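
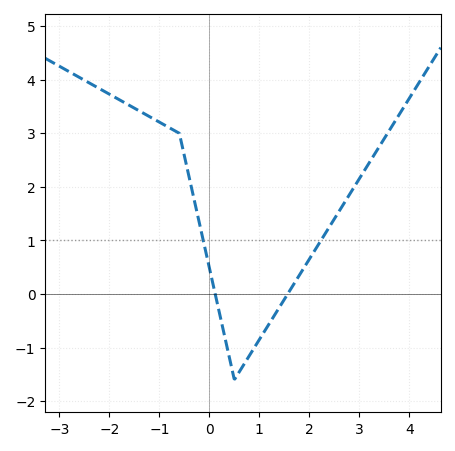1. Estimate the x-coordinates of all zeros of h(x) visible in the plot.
0.2, 1.6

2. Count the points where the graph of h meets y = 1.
2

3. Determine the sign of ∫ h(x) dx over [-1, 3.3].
positive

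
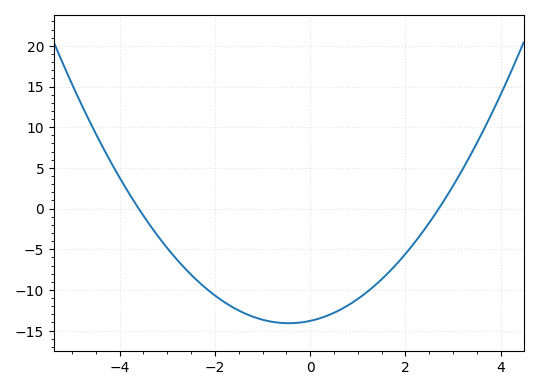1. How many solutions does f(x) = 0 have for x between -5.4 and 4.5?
2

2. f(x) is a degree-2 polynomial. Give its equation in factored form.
y = 1.42(x + 3.6)(x - 2.7)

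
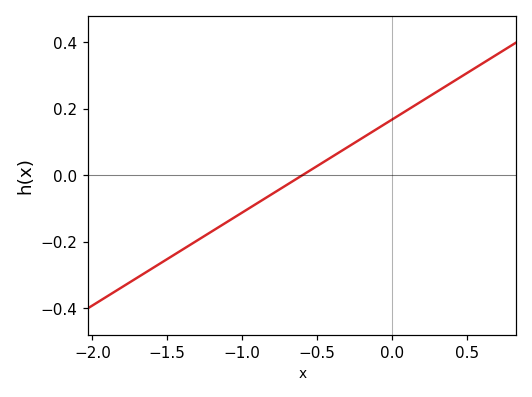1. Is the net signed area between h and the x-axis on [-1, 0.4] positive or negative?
positive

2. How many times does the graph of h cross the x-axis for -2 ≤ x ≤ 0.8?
1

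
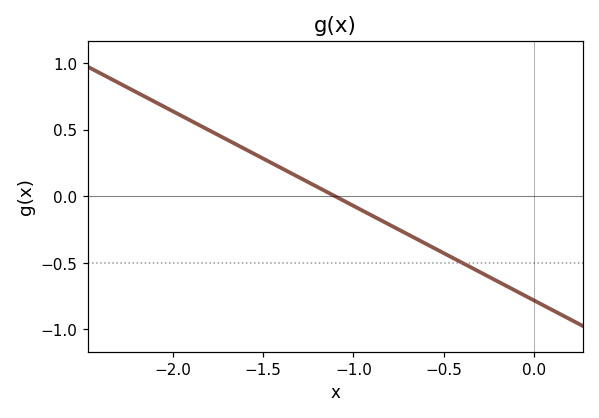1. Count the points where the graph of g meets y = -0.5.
1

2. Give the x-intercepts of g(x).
-1.1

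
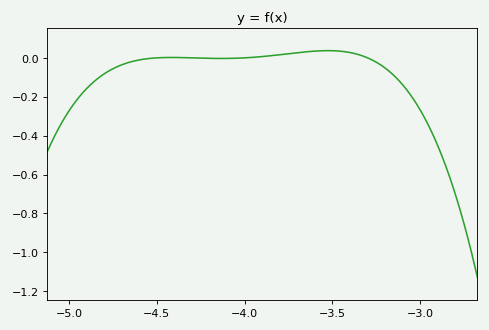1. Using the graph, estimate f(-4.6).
-0.011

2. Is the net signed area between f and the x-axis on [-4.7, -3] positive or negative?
negative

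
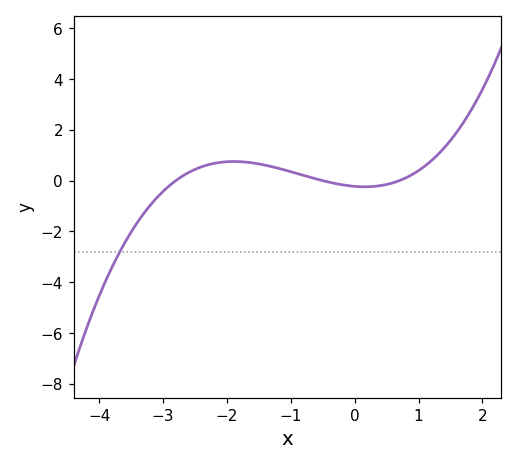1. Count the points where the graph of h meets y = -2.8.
1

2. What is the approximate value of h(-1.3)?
0.6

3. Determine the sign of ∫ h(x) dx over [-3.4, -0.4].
positive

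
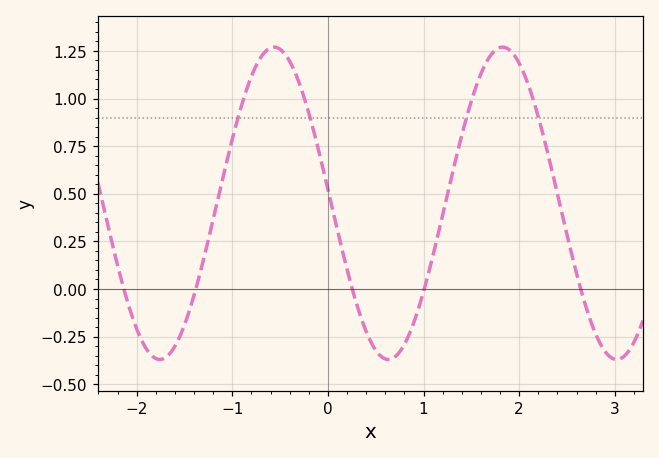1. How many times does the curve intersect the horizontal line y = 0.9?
4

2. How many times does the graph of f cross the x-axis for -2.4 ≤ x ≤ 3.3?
5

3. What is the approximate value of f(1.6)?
1.13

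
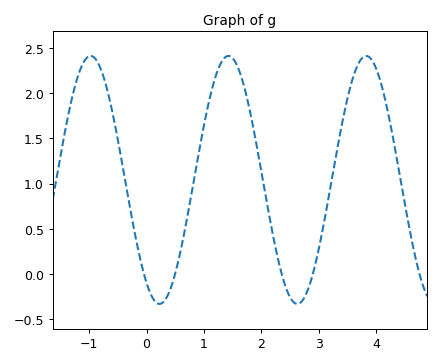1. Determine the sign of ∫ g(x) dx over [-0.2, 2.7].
positive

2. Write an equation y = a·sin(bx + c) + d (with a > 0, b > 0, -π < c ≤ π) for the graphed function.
y = 1.37sin(2.62x - 2.16) + 1.04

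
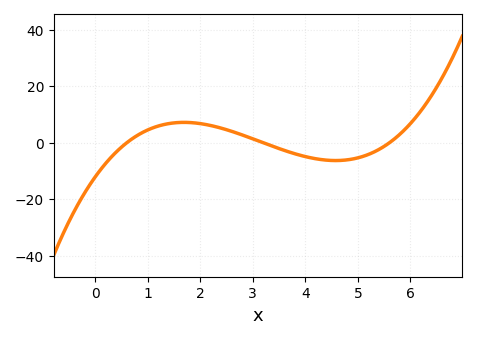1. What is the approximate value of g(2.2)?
6.09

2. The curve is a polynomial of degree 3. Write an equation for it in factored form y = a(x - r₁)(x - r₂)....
y = 1.12(x - 0.6)(x - 3.2)(x - 5.6)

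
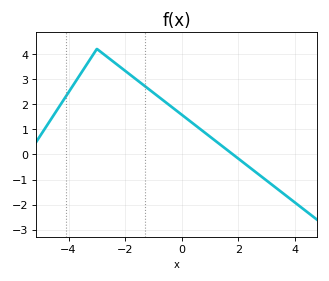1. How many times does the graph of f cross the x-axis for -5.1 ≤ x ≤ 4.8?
1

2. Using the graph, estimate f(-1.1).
2.5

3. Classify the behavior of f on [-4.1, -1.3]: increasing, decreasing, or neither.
neither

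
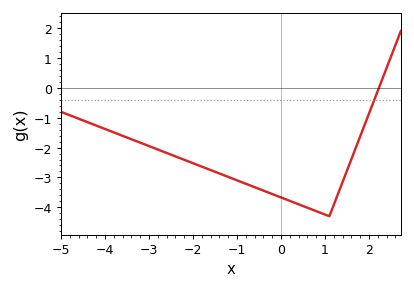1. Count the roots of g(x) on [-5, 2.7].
1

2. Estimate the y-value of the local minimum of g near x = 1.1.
-4.3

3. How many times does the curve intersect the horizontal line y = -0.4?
1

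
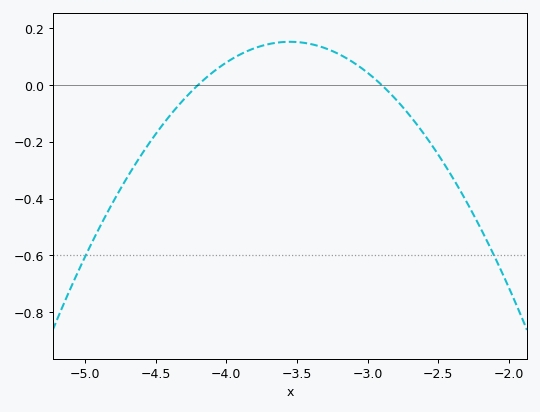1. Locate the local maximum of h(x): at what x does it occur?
-3.55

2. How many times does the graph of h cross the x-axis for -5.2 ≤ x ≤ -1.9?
2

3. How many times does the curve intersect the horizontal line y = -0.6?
2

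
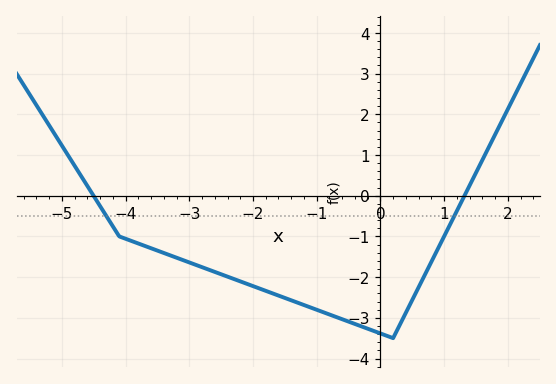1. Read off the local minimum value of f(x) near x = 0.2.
-3.5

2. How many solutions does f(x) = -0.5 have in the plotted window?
2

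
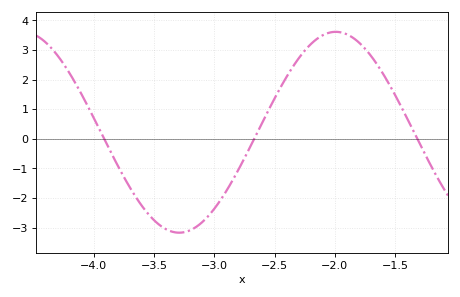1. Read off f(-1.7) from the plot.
2.8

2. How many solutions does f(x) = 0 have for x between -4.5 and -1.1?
3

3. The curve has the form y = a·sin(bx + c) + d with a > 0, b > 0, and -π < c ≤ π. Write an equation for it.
y = 3.39sin(2.4x + 0.11) + 0.22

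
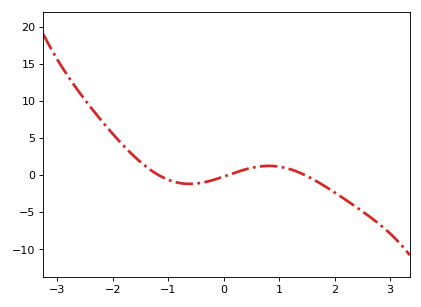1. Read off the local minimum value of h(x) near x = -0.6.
-1.18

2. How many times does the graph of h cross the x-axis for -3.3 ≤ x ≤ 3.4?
3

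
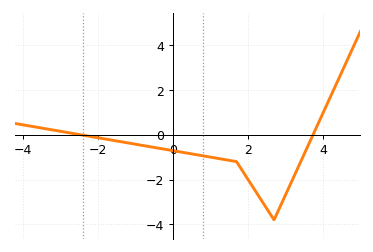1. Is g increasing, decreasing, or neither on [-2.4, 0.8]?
decreasing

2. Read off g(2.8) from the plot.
-3.4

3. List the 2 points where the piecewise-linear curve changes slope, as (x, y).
(1.7, -1.2); (2.7, -3.8)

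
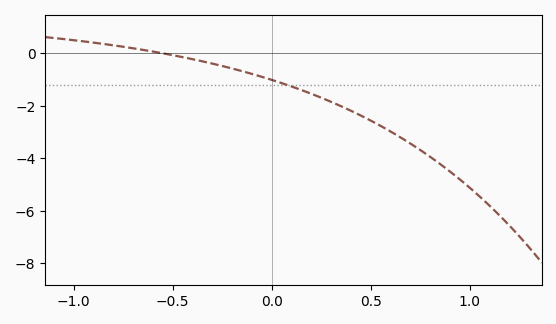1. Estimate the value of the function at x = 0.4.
-2.2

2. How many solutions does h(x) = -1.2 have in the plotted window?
1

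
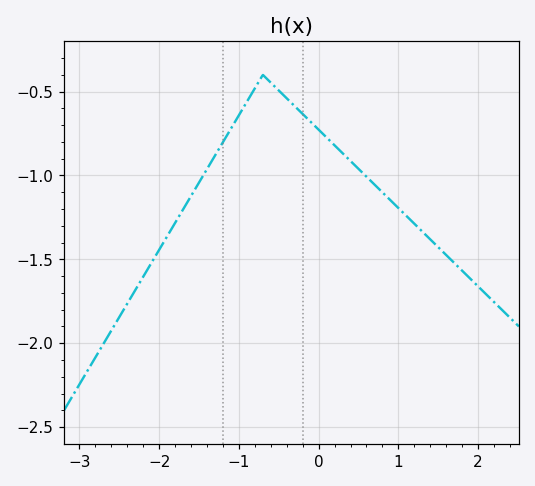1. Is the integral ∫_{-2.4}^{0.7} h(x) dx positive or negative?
negative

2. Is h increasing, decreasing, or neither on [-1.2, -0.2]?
neither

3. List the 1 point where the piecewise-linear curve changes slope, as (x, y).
(-0.7, -0.4)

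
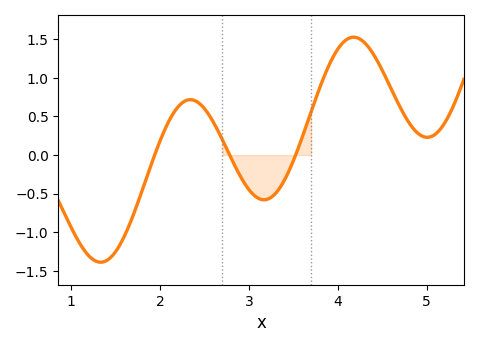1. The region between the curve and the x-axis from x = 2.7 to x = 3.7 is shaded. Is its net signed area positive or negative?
negative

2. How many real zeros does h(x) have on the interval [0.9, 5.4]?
3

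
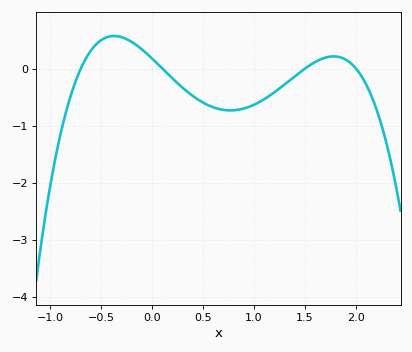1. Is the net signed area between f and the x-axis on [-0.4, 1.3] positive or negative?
negative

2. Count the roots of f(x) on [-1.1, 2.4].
4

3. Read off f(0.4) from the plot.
-0.5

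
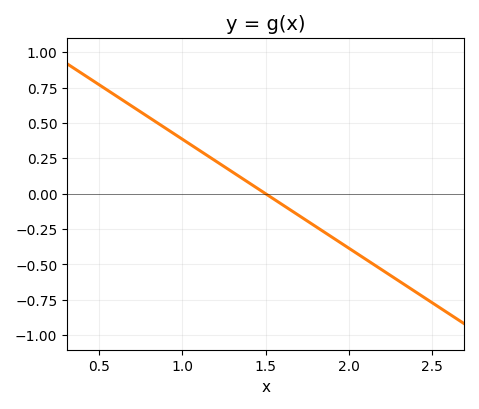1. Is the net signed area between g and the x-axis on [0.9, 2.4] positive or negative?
negative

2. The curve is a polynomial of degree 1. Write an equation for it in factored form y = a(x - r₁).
y = -0.77(x - 1.5)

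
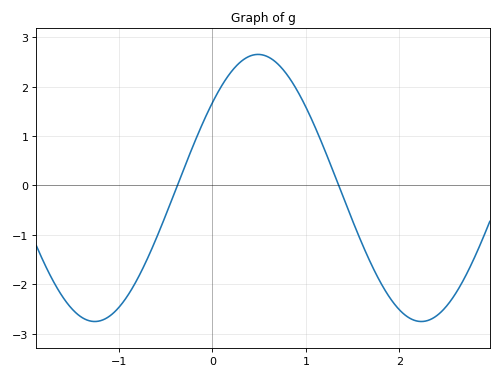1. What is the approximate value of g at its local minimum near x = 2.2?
-2.75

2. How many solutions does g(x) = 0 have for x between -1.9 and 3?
2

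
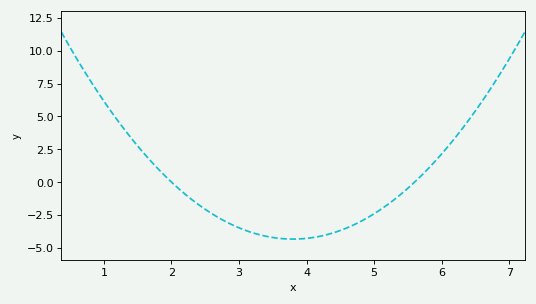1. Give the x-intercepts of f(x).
2, 5.6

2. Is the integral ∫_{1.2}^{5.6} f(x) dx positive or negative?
negative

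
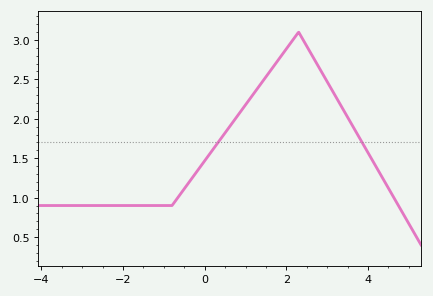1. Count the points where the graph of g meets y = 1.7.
2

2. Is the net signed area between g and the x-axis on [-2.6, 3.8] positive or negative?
positive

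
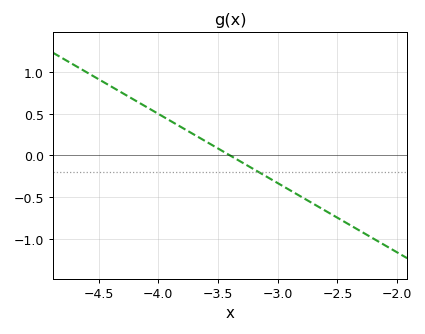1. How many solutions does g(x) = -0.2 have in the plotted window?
1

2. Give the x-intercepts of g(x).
-3.4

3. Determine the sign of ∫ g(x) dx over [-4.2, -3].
positive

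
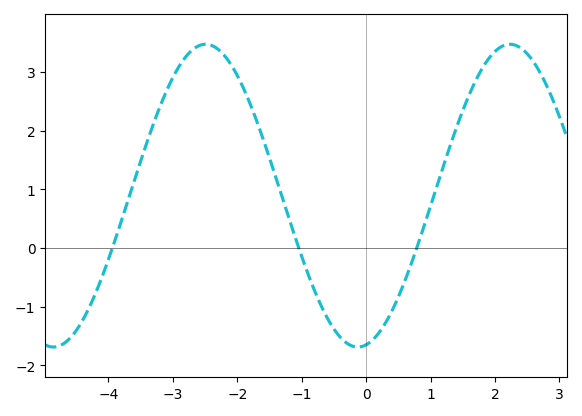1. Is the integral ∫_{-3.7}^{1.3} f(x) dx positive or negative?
positive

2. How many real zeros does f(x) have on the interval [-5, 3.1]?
3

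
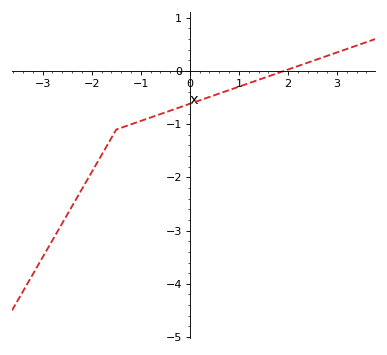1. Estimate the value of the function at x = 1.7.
-0.07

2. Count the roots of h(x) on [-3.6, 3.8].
1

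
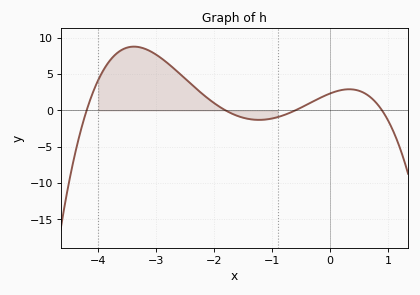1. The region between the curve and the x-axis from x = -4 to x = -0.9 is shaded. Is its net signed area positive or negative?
positive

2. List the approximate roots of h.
-4.2, -1.8, -0.6, 0.9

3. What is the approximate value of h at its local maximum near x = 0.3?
2.92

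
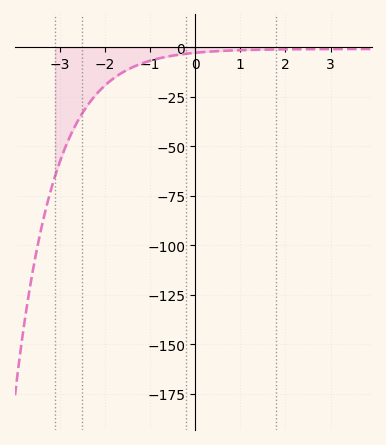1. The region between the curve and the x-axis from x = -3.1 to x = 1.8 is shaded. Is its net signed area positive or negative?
negative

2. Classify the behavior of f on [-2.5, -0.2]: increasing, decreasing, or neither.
increasing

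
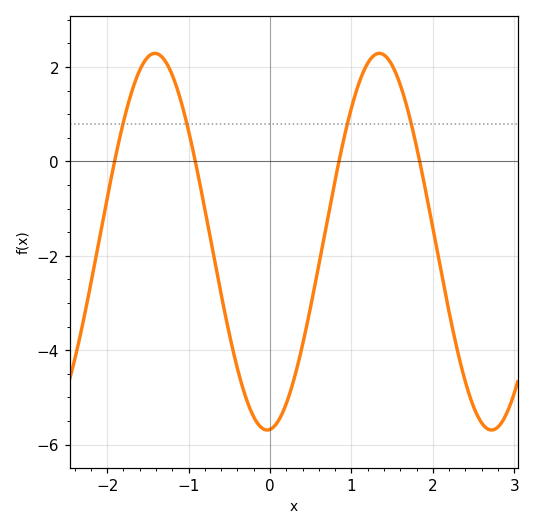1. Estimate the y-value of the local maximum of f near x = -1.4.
2.29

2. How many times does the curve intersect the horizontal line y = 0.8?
4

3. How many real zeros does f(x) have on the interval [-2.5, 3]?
4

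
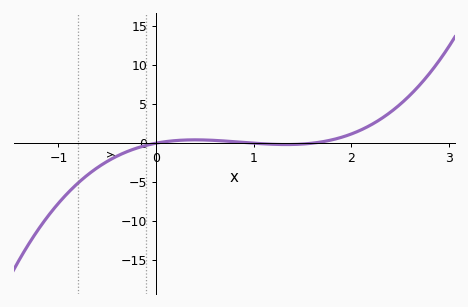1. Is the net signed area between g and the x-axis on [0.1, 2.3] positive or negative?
positive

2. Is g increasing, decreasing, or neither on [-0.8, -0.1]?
increasing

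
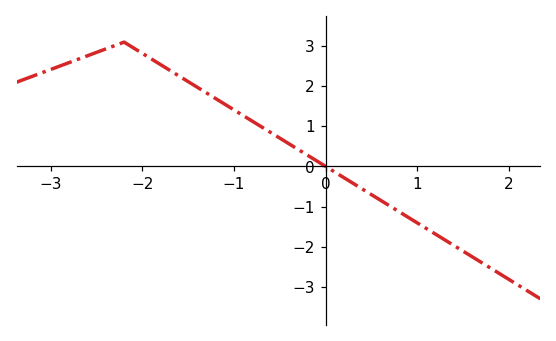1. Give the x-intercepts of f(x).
0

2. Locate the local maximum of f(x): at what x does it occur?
-2.2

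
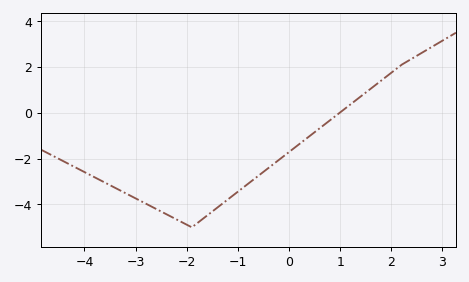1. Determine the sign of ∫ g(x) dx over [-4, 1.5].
negative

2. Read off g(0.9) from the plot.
-0.151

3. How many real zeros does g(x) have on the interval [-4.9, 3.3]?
1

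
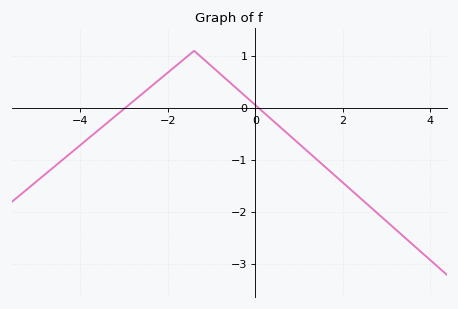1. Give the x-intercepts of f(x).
-3, 0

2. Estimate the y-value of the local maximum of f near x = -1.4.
1.1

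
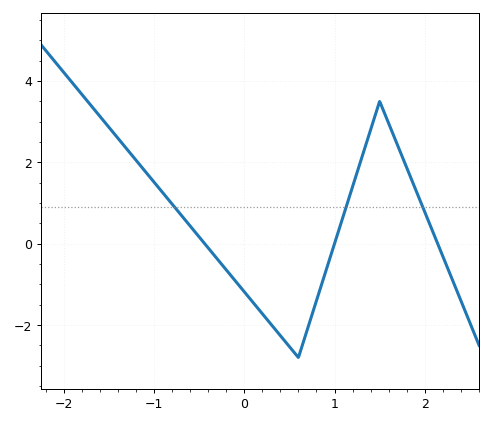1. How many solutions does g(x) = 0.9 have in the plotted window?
3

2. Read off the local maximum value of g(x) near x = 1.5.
3.49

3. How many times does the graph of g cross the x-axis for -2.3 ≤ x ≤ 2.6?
3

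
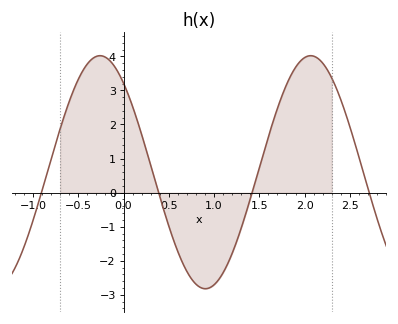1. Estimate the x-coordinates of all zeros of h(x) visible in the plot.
-0.907, 0.387, 1.42, 2.71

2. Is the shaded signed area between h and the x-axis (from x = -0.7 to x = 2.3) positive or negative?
positive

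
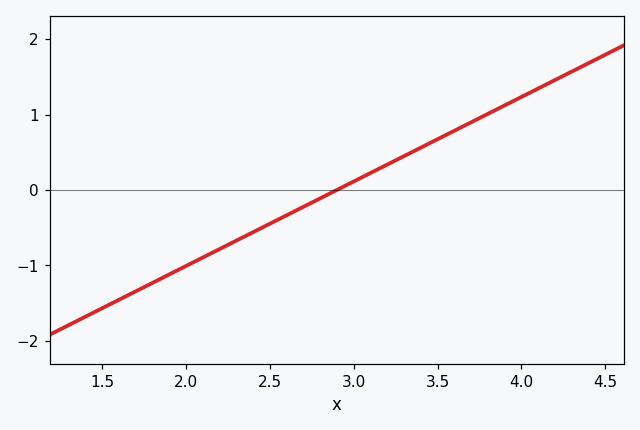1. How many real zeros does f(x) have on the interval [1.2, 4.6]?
1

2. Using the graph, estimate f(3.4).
0.6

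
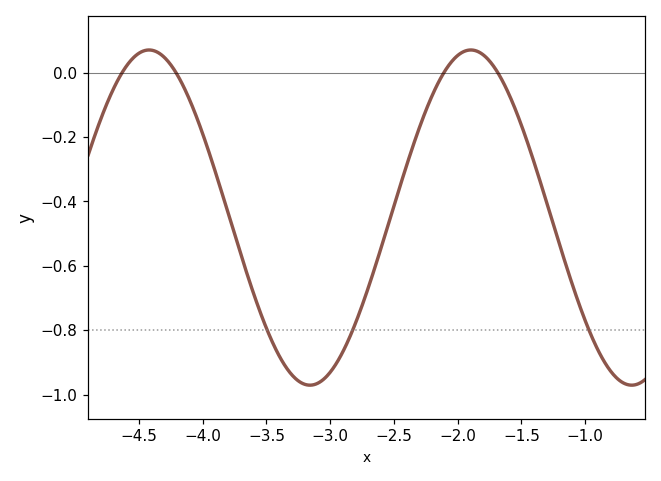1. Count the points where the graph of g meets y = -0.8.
3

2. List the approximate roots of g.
-4.6, -4.2, -2.1, -1.7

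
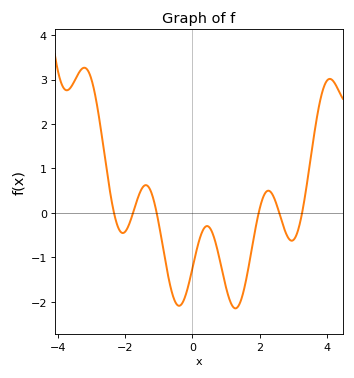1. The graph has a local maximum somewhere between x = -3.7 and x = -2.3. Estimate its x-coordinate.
-3.22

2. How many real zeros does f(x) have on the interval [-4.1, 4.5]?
6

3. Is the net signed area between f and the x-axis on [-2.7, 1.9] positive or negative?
negative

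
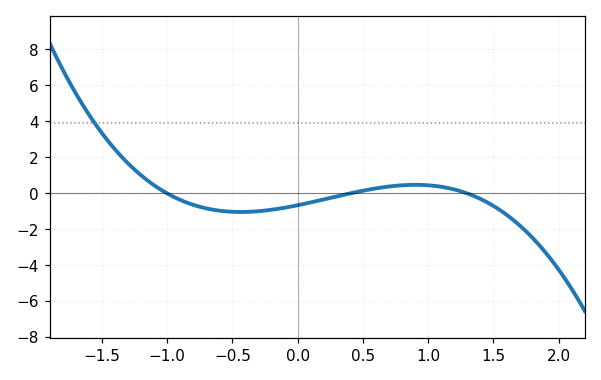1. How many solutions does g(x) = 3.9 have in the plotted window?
1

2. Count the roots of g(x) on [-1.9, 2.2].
3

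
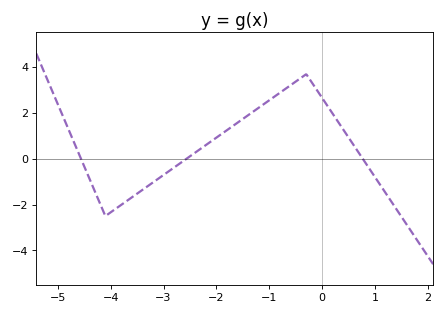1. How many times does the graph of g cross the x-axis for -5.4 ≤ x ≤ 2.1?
3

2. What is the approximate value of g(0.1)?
2.4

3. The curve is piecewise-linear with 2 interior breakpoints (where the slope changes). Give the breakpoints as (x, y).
(-4.1, -2.5); (-0.3, 3.7)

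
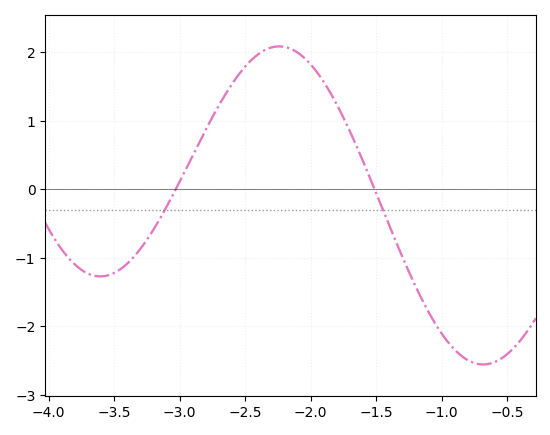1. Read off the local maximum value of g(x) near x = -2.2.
2.1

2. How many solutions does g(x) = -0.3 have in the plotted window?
2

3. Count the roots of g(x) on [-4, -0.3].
2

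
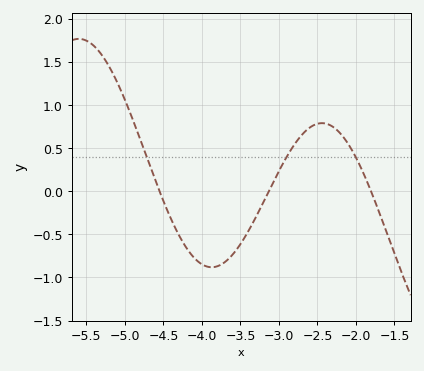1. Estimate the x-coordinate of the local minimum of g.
-3.9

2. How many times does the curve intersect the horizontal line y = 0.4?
3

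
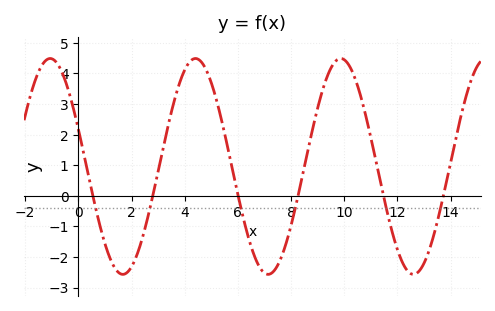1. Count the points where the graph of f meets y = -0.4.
6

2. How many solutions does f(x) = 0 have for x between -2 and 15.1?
6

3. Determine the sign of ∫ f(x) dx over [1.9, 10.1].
positive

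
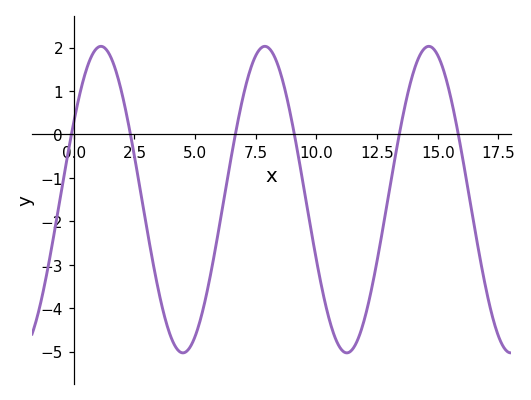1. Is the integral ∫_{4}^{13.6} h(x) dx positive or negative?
negative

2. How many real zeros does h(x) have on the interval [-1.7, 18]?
6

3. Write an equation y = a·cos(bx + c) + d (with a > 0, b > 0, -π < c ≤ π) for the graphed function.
y = 3.53cos(0.93x - 1.04) - 1.5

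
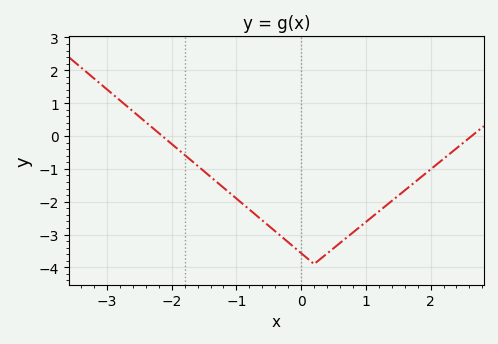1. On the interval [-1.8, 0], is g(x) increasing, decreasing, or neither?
decreasing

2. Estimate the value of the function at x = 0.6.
-3.26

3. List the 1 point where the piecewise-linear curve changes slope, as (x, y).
(0.2, -3.9)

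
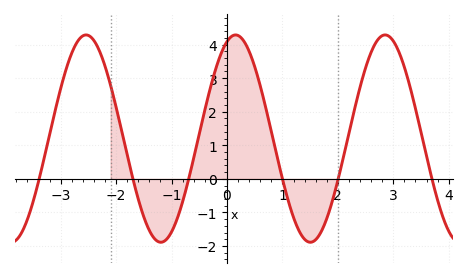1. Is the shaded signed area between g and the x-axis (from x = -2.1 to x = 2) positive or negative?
positive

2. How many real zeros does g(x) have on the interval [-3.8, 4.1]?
6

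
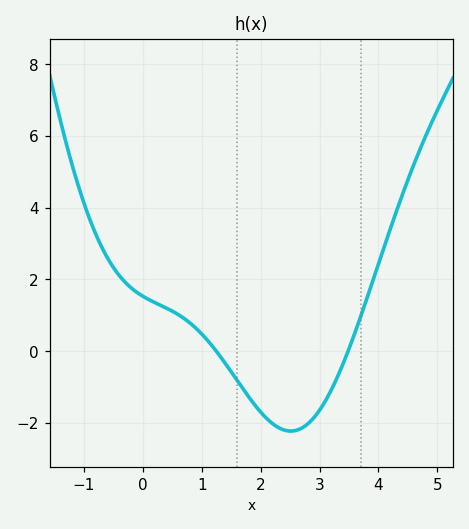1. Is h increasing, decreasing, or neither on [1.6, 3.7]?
neither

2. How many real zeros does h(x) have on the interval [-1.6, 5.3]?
2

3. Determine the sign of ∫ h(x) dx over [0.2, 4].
negative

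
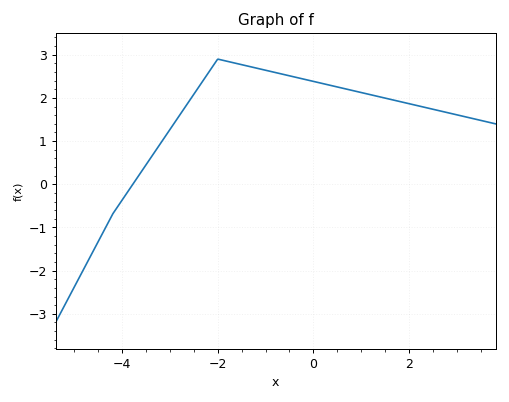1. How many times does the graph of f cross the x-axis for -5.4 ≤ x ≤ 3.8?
1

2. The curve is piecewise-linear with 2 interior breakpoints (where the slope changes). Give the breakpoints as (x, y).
(-4.2, -0.7); (-2, 2.9)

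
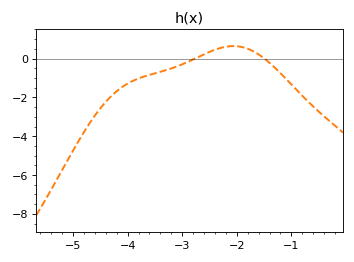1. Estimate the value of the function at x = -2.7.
0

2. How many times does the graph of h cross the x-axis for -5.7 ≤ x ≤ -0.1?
2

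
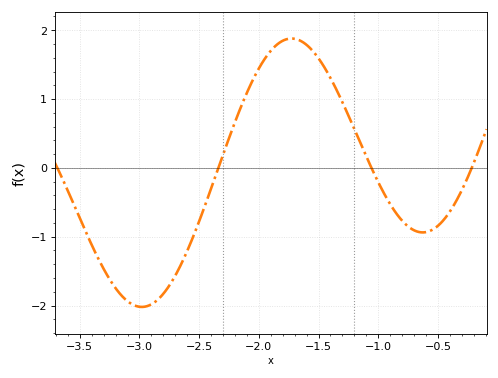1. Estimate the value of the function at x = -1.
-0.2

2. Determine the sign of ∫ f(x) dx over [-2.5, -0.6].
positive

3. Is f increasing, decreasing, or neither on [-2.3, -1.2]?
neither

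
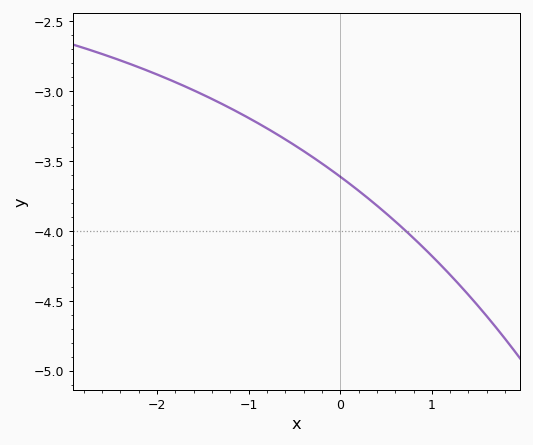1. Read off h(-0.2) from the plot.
-3.52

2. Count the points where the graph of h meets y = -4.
1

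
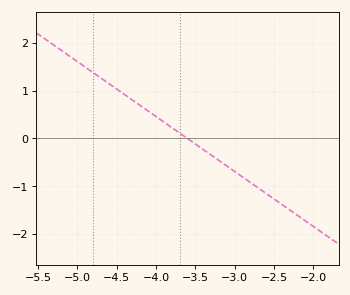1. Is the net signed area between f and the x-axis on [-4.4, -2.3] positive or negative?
negative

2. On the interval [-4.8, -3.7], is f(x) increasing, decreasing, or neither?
decreasing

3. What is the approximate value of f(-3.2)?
-0.46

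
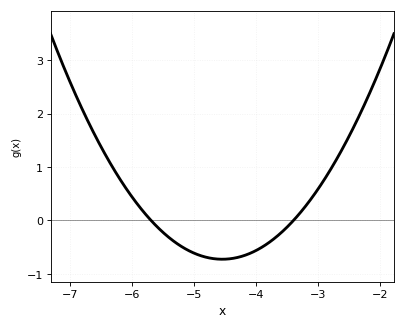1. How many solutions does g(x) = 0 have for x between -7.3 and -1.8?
2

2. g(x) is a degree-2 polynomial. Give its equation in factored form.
y = 0.55(x + 5.7)(x + 3.4)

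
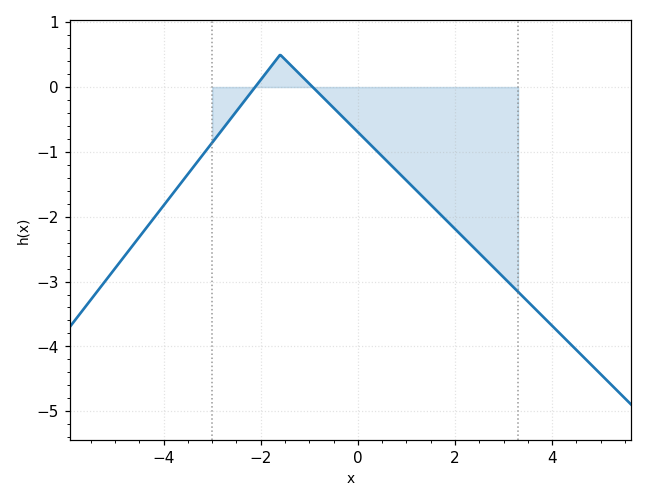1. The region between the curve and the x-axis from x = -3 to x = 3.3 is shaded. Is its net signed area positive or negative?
negative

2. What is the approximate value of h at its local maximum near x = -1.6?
0.5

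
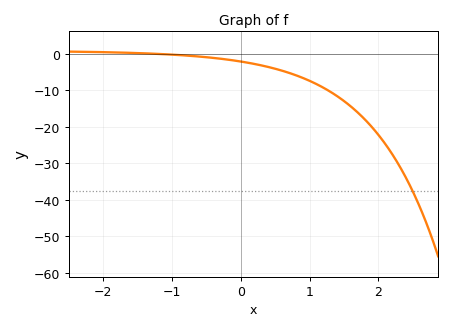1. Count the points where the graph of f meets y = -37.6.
1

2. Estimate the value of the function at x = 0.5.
-4.13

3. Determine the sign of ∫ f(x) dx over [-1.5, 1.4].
negative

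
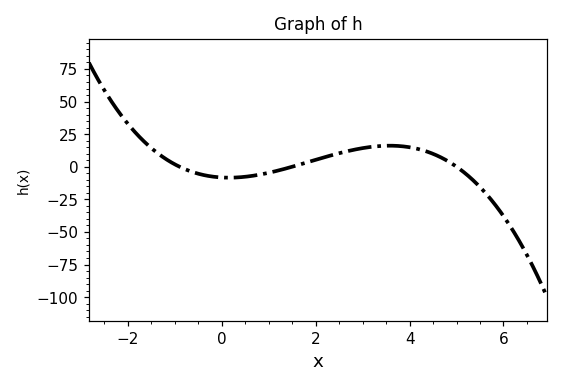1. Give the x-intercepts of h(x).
-1, 1.6, 5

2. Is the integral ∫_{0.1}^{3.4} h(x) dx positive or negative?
positive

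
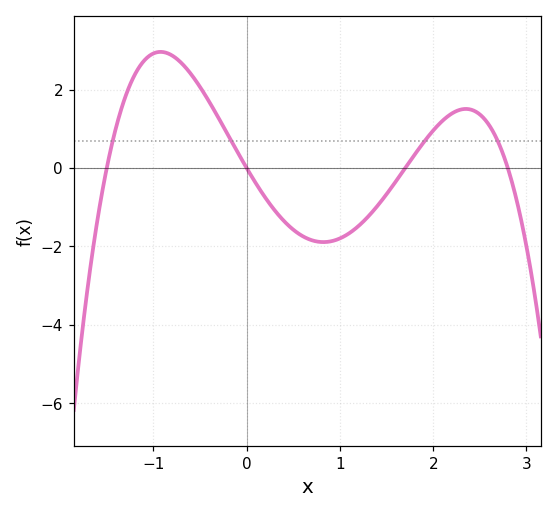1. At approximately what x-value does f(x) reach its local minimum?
0.8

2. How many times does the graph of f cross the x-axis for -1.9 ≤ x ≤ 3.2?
4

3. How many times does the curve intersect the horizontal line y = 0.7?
4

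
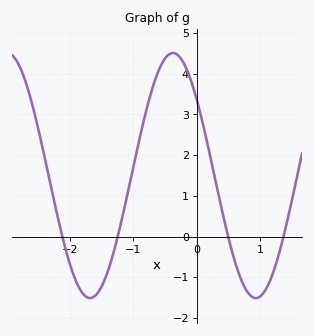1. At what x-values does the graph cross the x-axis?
-2.1, -1.2, 0.5, 1.4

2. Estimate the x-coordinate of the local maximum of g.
-0.4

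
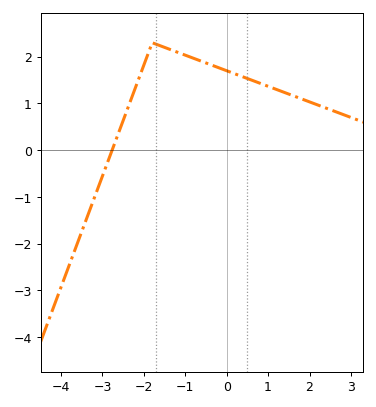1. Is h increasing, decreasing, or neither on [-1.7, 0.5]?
decreasing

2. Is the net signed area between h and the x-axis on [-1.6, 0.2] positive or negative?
positive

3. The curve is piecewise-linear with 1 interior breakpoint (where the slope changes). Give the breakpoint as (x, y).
(-1.8, 2.3)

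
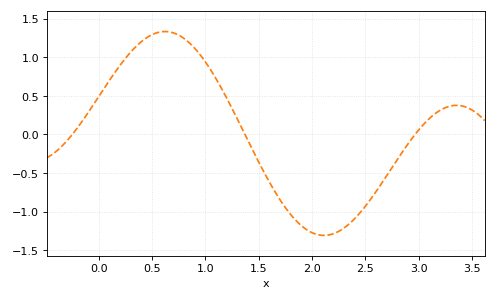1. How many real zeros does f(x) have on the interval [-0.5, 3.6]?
3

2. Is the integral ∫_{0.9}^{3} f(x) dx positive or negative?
negative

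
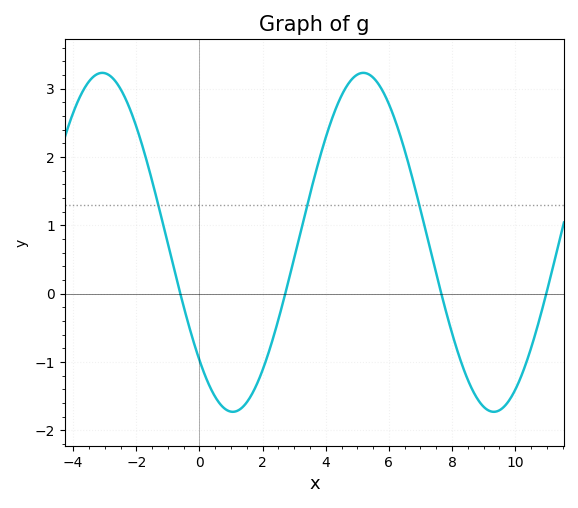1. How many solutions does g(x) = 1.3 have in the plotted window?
3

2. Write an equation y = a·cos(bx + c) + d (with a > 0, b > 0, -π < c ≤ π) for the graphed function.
y = 2.48cos(0.76x + 2.3) + 0.75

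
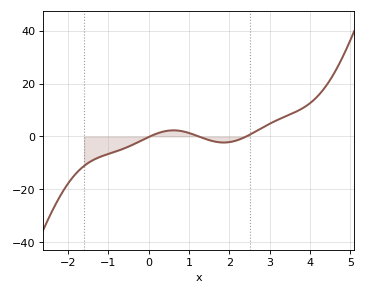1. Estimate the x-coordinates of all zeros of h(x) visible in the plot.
0.026, 1.24, 2.42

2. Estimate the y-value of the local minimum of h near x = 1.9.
-2.27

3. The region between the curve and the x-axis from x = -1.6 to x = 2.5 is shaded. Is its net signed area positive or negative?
negative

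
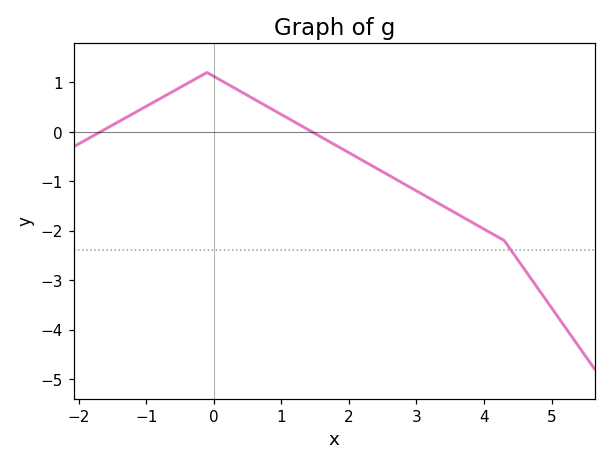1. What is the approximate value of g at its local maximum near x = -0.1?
1.2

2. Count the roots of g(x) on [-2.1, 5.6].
2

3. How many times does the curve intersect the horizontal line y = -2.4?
1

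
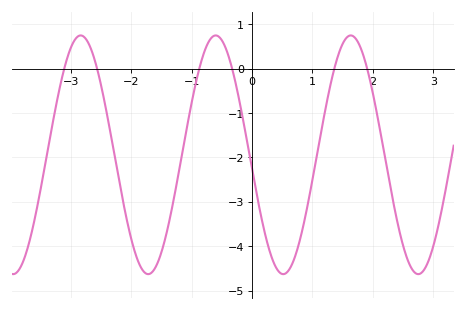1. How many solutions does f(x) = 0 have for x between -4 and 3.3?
6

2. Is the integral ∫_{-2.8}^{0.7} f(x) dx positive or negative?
negative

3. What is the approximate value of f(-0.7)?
0.6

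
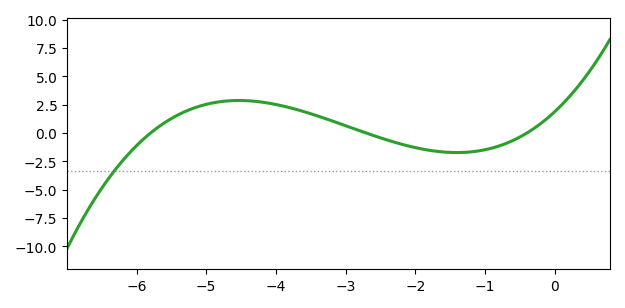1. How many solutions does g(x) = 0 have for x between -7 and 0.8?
3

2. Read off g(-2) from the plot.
-1.28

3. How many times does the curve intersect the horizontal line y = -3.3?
1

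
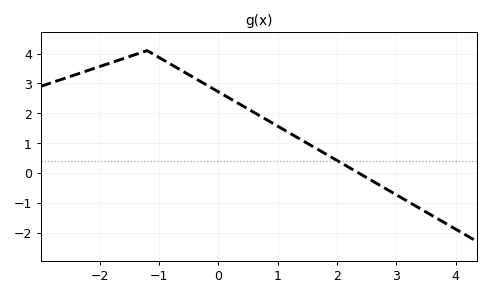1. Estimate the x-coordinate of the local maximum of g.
-1.2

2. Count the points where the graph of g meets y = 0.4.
1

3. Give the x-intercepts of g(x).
2.37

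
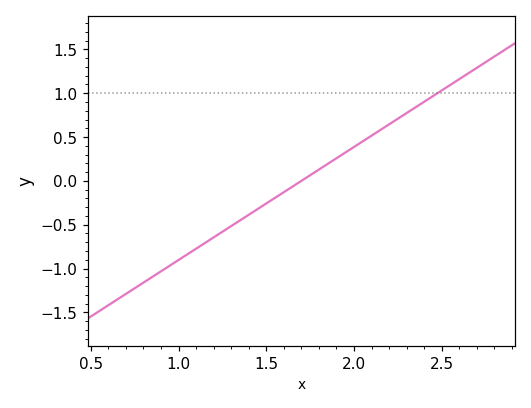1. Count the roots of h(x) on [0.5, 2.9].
1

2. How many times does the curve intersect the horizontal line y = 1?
1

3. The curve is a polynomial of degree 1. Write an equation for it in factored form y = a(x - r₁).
y = 1.29(x - 1.7)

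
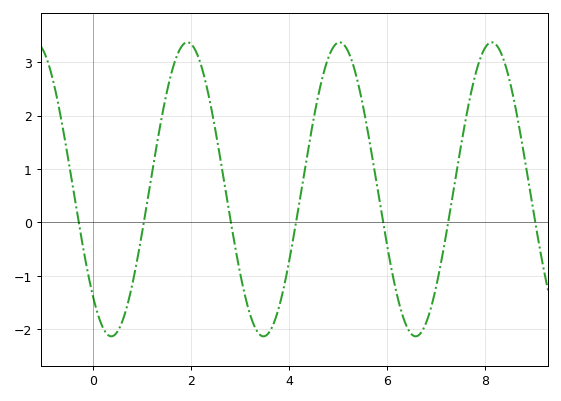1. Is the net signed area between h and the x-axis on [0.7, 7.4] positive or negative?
positive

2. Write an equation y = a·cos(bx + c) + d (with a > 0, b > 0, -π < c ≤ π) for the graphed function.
y = 2.75cos(2.02x + 2.4) + 0.62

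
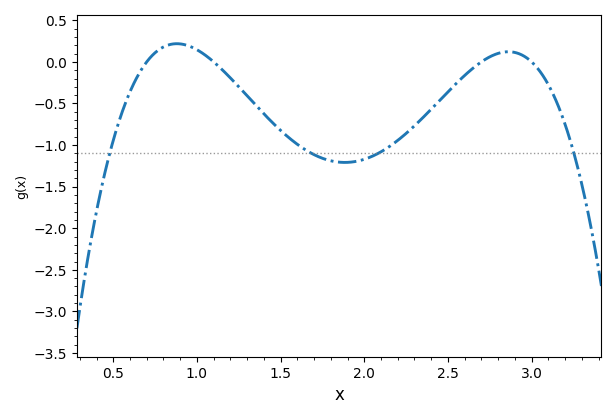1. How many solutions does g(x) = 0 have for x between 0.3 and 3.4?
4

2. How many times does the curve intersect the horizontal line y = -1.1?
4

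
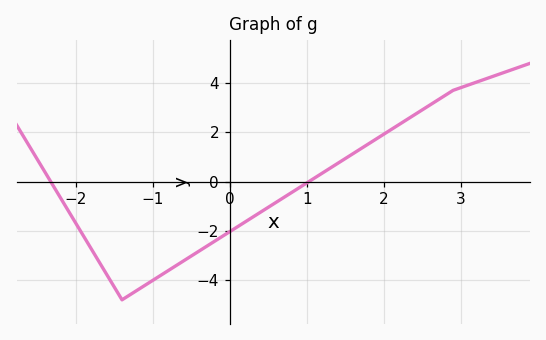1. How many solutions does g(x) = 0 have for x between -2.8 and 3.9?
2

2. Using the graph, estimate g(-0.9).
-3.81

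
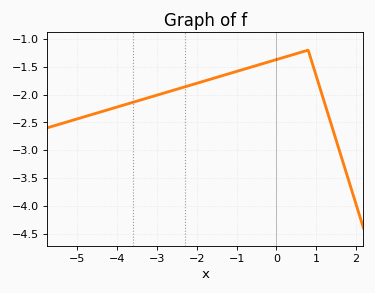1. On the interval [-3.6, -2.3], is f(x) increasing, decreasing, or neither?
increasing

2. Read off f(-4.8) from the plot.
-2.4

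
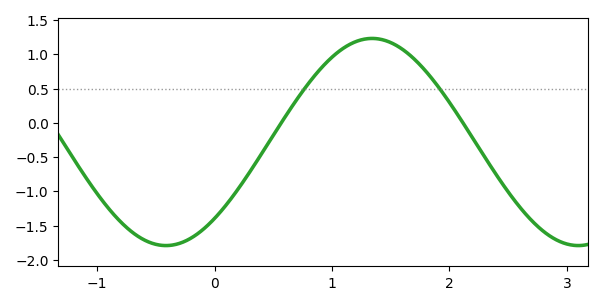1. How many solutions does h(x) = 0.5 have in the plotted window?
2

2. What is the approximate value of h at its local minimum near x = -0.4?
-1.79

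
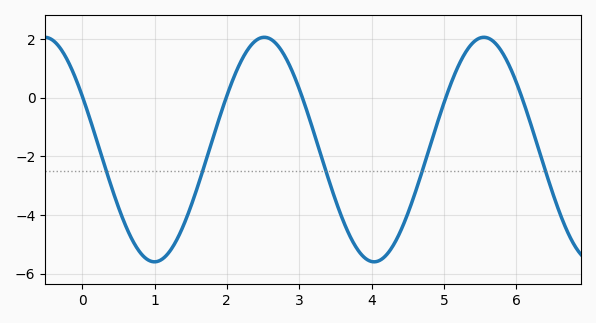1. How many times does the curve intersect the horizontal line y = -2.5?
5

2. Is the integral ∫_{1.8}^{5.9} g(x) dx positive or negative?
negative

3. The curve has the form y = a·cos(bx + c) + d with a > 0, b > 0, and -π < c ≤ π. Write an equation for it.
y = 3.83cos(2.1x + 1.1) - 1.77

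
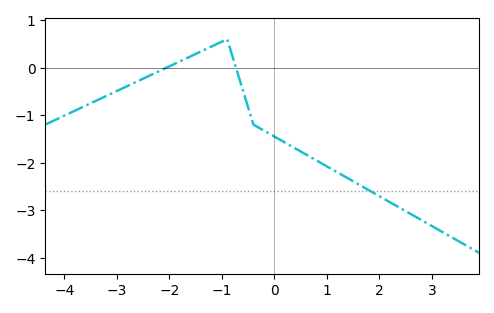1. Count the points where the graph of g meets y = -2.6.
1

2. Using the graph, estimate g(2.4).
-2.96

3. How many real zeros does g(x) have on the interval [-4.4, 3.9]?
2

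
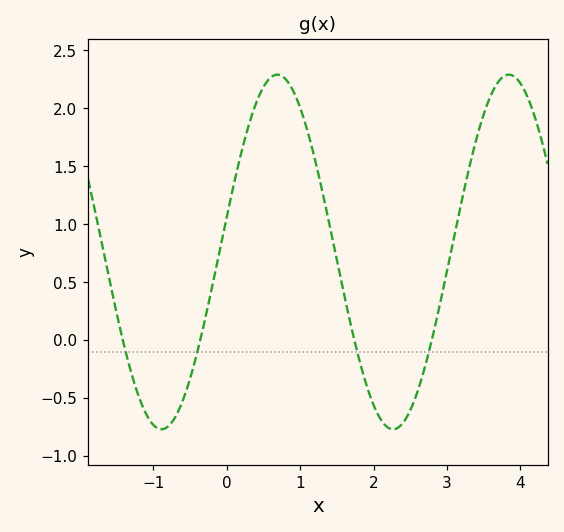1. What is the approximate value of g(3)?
0.6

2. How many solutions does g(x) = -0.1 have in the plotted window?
4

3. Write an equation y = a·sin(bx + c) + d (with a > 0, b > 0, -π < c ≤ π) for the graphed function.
y = 1.53sin(2x + 0.2) + 0.76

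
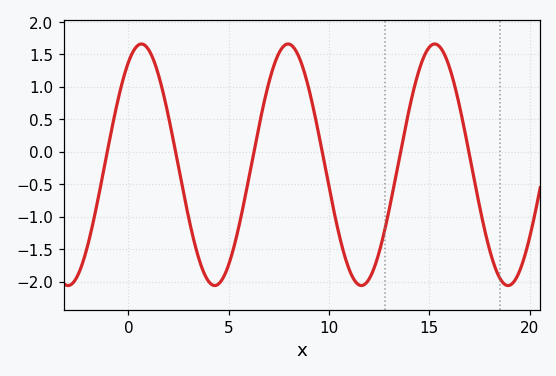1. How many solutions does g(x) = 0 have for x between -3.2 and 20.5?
6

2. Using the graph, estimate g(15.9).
1.4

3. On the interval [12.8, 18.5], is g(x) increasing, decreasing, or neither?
neither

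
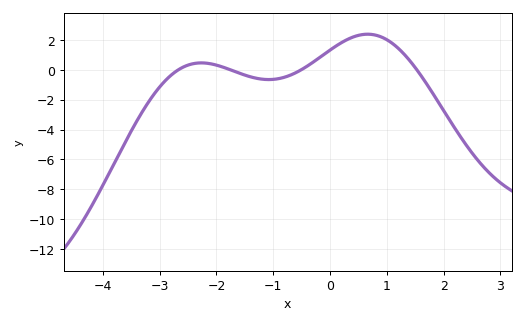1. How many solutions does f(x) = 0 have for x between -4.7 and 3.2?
4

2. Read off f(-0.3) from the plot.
0.6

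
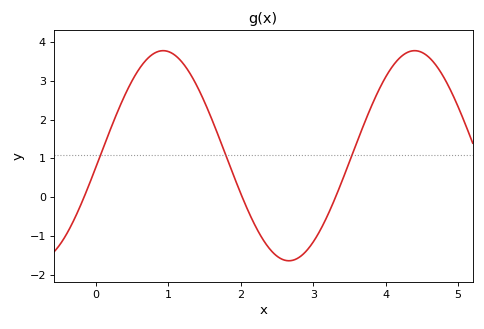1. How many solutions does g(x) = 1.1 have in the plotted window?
3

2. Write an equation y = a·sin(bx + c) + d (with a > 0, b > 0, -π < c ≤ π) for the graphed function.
y = 2.71sin(1.8x - 0.11) + 1.07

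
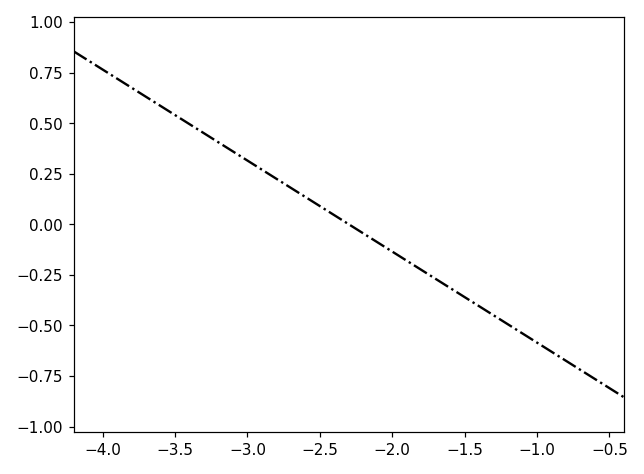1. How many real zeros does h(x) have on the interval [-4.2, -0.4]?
1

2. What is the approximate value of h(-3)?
0.315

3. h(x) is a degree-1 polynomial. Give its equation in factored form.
y = -0.45(x + 2.3)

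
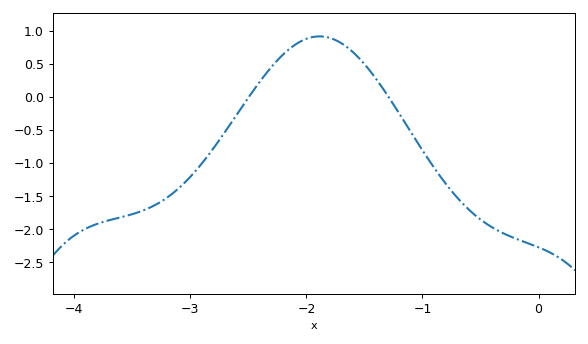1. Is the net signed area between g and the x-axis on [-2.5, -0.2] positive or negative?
negative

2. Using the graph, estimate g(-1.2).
-0.253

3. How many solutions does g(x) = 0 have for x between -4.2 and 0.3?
2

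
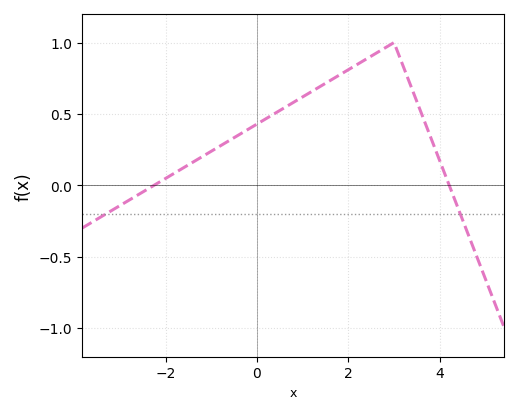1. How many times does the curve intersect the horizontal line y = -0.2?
2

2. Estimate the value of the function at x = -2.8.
-0.1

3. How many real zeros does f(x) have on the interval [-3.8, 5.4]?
2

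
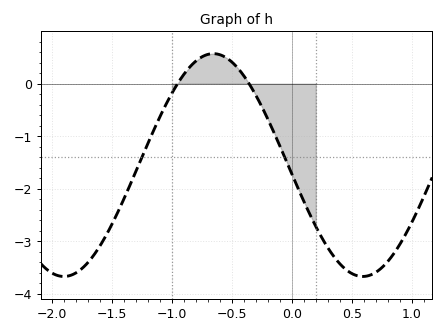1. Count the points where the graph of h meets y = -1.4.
2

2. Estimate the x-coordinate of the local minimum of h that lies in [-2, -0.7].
-1.9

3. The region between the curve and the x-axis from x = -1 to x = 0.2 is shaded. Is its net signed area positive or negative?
negative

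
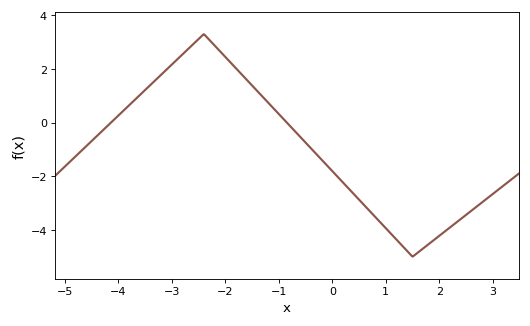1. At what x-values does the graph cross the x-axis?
-4.2, -0.8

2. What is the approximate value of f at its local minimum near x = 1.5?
-5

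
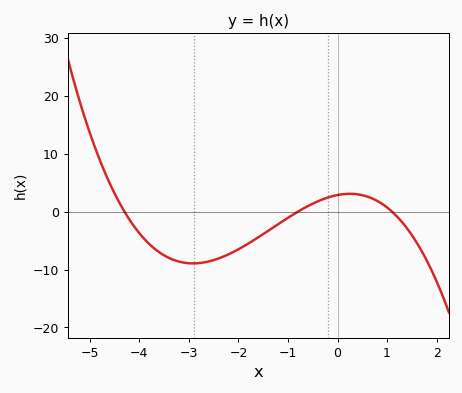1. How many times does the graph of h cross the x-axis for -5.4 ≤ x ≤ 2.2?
3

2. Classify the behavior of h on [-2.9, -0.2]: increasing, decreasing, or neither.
increasing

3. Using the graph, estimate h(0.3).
3.08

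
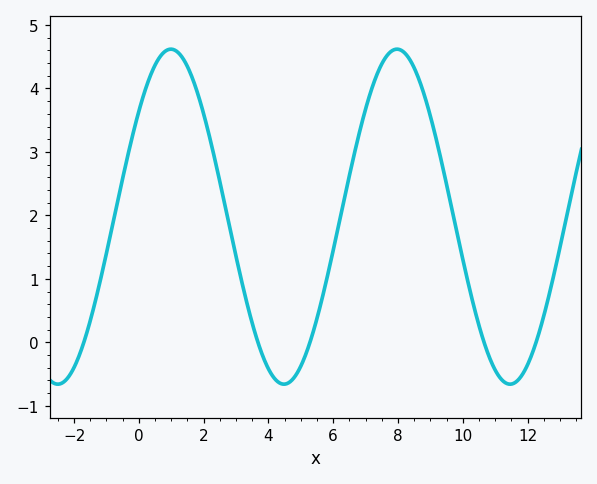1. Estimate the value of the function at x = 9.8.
1.78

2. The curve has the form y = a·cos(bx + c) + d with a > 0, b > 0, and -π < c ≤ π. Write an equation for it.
y = 2.64cos(0.9x - 0.89) + 1.98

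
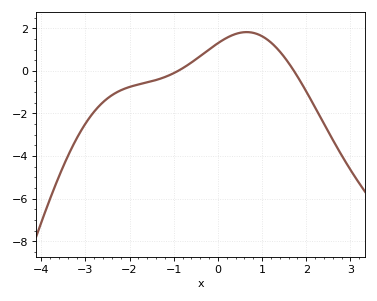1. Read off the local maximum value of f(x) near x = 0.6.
1.82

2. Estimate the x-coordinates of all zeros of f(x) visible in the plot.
-0.899, 1.72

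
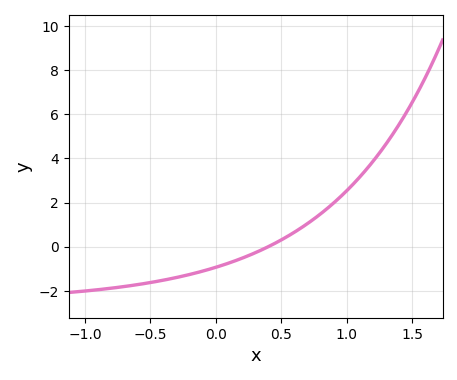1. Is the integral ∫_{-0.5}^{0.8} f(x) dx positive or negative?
negative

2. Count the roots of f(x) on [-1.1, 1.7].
1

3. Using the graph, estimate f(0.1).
-0.8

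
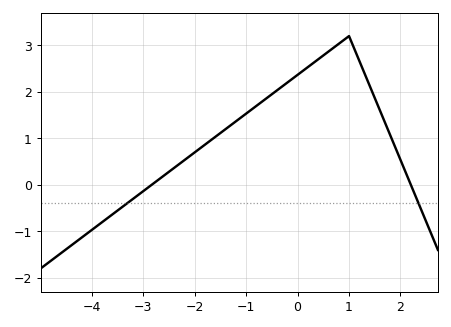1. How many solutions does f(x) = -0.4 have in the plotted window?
2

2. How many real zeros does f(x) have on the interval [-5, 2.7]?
2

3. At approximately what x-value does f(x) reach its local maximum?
1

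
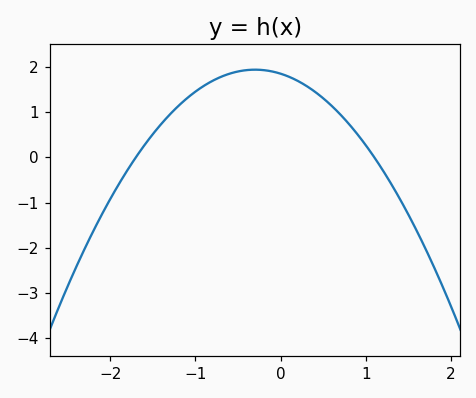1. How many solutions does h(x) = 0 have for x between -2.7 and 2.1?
2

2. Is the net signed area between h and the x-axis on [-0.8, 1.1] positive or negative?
positive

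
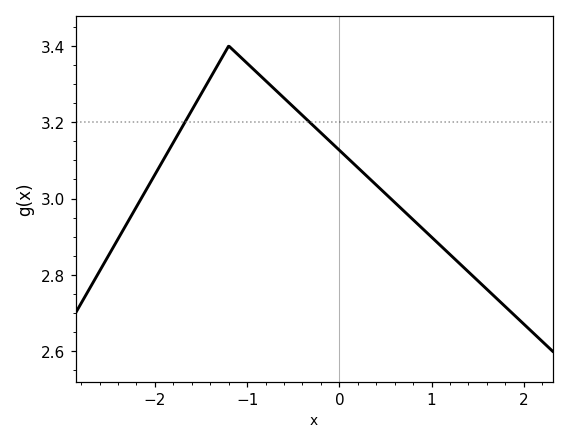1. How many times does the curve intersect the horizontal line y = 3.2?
2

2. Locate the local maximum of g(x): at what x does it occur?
-1.2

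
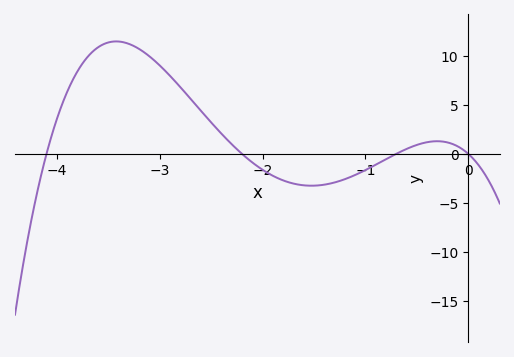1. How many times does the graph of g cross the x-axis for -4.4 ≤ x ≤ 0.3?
4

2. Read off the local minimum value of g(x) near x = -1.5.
-3.5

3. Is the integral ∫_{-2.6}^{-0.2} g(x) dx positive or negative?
negative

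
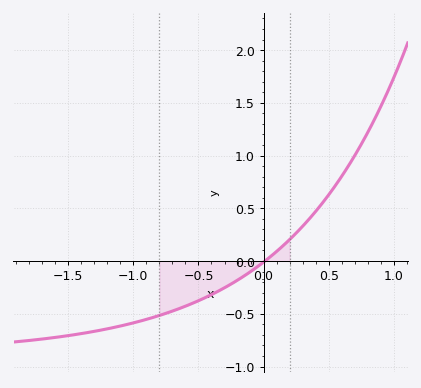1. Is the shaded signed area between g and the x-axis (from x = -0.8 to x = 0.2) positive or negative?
negative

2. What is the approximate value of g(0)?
0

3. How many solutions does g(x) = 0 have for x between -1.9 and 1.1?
1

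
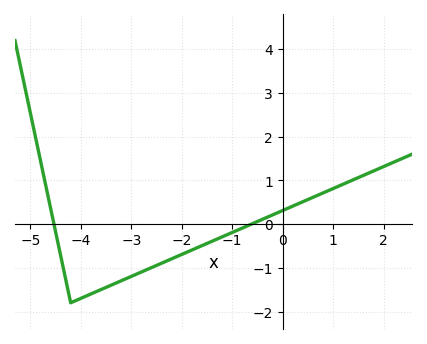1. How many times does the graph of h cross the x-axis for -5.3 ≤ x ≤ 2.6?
2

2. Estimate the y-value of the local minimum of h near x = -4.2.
-1.8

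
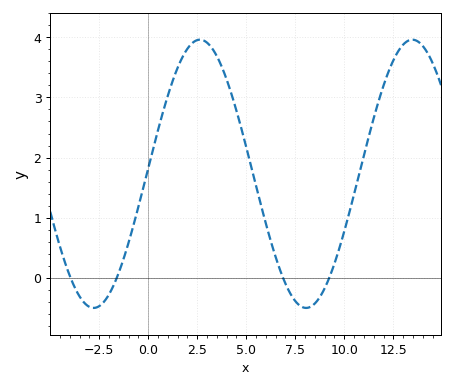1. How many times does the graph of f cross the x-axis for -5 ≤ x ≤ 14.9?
4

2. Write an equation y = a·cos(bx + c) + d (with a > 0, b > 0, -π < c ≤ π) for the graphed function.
y = 2.23cos(0.58x - 1.53) + 1.73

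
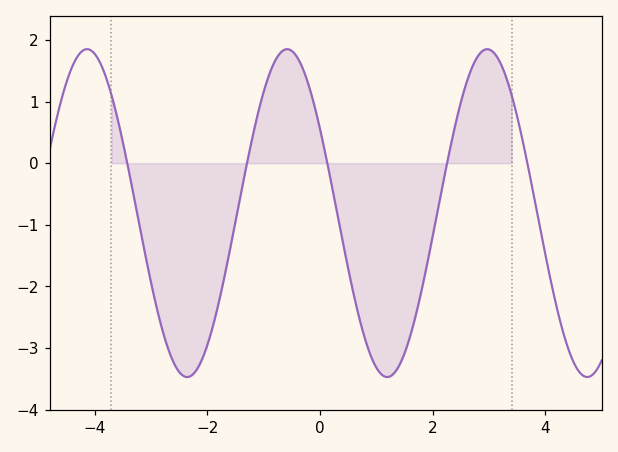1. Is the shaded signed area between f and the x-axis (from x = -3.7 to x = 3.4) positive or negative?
negative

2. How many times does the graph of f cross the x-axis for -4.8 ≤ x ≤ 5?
5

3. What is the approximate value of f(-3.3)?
-0.552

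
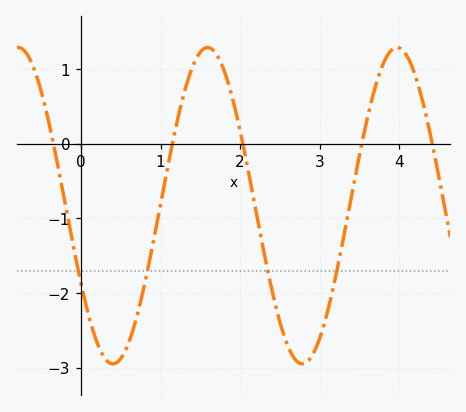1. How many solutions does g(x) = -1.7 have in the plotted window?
4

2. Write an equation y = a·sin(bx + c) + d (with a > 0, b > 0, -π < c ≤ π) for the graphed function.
y = 2.12sin(2.64x - 2.63) - 0.83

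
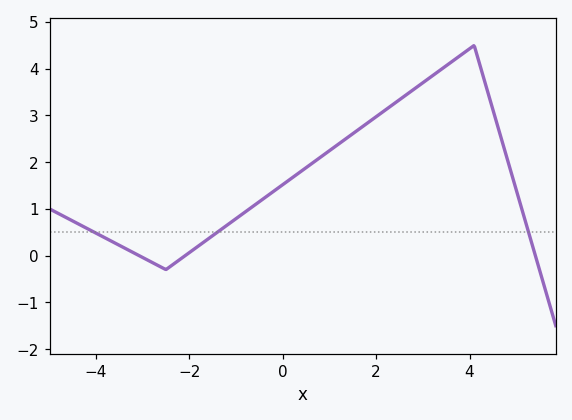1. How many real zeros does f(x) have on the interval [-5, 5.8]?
3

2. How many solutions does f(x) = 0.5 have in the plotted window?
3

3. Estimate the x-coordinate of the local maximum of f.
4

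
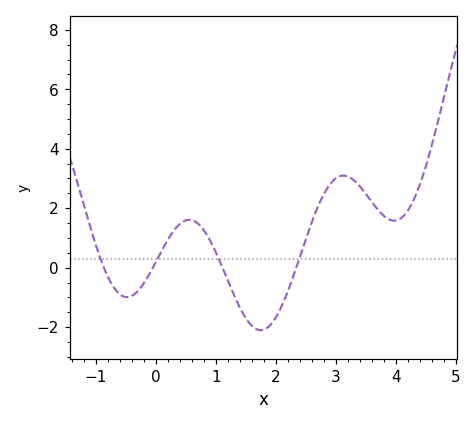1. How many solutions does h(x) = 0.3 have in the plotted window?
4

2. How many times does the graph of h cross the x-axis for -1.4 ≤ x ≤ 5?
4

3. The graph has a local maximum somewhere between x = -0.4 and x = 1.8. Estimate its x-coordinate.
0.557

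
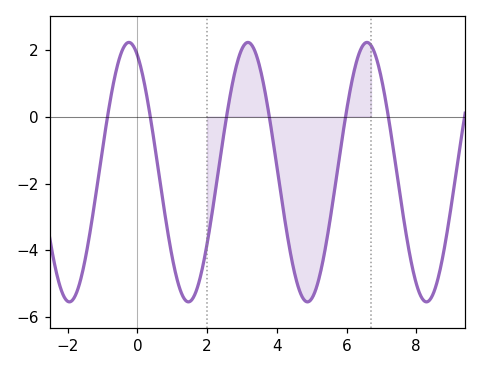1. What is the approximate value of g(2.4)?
-1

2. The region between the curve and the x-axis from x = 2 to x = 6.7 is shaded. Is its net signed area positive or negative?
negative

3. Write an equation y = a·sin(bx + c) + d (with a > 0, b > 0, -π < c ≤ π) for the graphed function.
y = 3.88sin(1.8x + 2) - 1.66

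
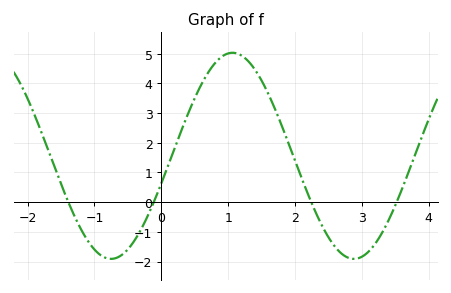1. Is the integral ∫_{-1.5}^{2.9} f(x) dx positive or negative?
positive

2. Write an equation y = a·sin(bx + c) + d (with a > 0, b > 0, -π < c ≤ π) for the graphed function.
y = 3.47sin(1.73x - 0.272) + 1.56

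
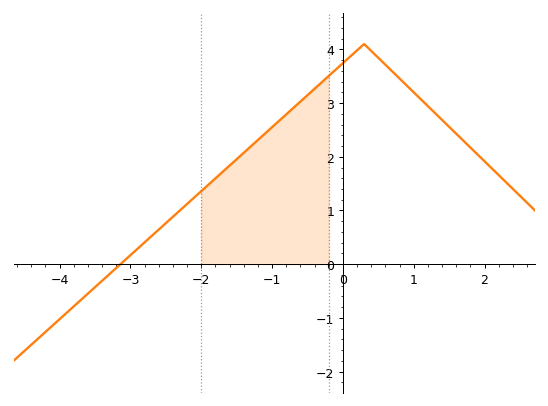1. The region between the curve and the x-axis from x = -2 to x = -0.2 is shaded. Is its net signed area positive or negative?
positive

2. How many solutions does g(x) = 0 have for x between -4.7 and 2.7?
1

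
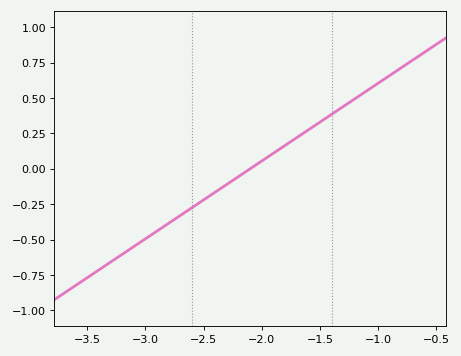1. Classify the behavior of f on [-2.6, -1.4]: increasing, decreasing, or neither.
increasing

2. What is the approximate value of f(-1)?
0.6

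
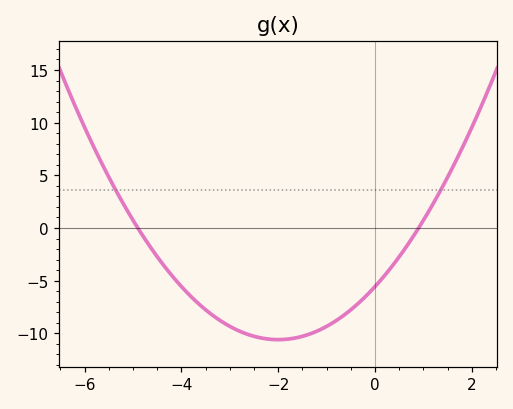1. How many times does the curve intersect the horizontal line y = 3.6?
2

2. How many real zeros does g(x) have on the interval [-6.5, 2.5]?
2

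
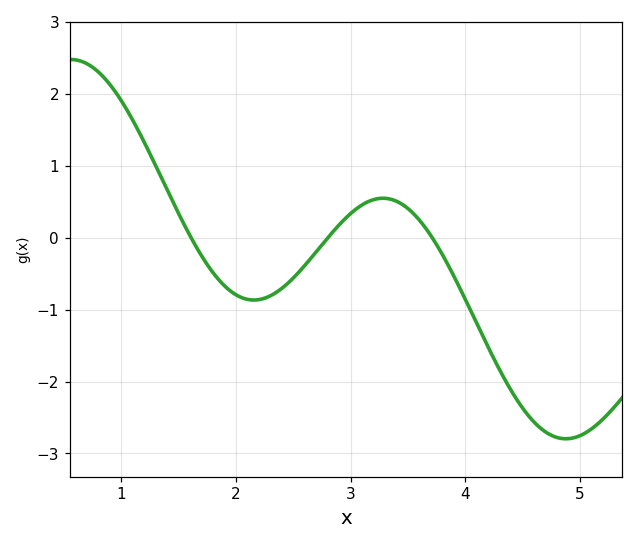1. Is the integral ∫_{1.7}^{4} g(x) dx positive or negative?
negative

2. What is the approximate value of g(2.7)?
-0.195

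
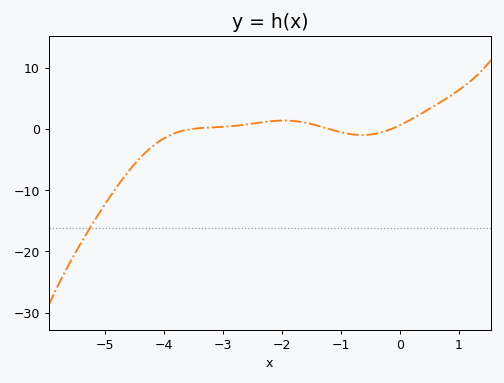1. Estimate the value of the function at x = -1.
-0.544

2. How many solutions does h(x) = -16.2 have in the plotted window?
1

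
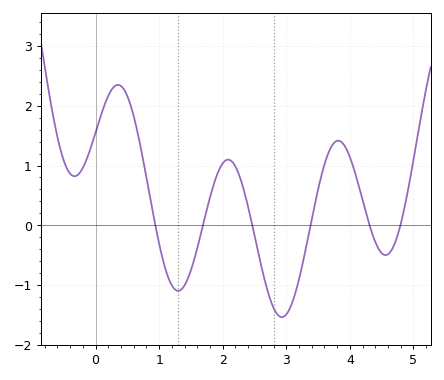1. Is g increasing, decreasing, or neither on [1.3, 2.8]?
neither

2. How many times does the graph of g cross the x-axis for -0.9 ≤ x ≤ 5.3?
6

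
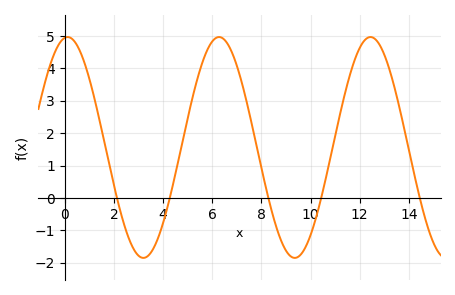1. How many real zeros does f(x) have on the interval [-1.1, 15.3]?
5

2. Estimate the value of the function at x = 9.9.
-1.3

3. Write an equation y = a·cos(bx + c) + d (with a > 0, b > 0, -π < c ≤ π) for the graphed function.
y = 3.41cos(1x - 0.12) + 1.56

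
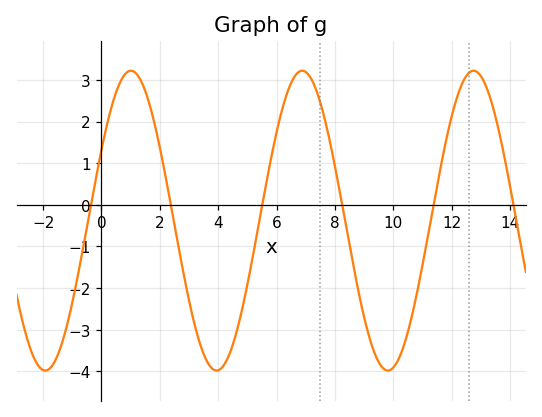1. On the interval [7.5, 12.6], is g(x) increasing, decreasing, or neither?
neither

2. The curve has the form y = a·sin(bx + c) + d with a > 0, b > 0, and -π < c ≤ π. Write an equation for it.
y = 3.6sin(1.07x + 0.492) - 0.38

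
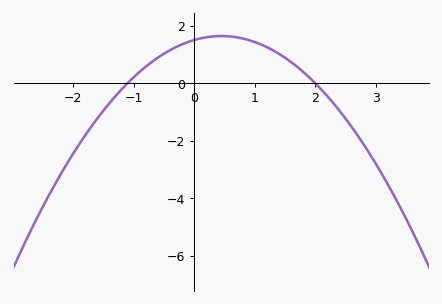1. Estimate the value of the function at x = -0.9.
0.394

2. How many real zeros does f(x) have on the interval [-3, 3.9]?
2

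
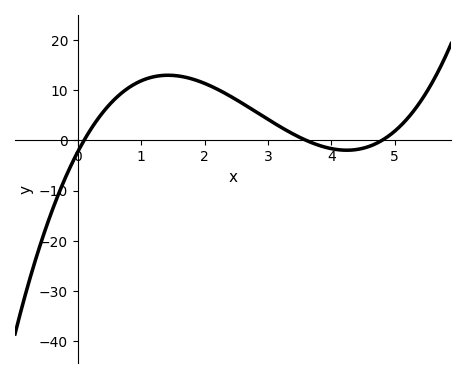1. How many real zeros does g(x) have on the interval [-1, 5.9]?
3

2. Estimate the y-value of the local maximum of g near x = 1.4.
12.9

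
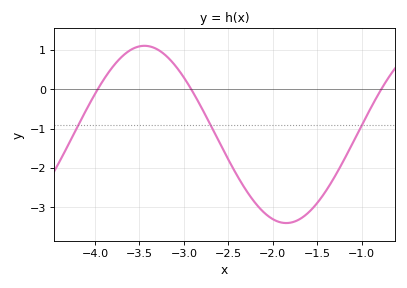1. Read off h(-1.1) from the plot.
-1.4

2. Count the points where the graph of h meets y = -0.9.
3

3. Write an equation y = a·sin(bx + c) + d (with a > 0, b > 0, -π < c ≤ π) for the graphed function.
y = 2.25sin(2x + 2.1) - 1.15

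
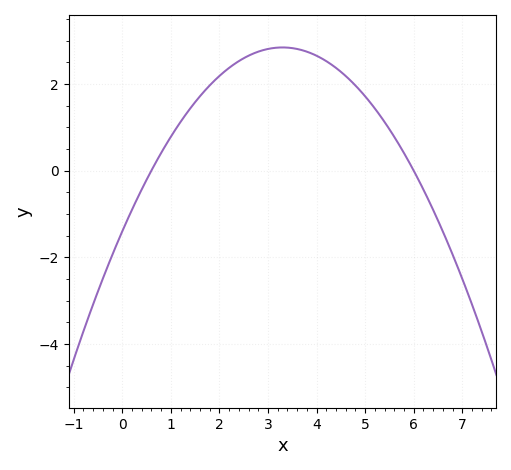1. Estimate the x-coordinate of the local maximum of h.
3.2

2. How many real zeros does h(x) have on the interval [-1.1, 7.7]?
2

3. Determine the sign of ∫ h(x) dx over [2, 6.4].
positive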